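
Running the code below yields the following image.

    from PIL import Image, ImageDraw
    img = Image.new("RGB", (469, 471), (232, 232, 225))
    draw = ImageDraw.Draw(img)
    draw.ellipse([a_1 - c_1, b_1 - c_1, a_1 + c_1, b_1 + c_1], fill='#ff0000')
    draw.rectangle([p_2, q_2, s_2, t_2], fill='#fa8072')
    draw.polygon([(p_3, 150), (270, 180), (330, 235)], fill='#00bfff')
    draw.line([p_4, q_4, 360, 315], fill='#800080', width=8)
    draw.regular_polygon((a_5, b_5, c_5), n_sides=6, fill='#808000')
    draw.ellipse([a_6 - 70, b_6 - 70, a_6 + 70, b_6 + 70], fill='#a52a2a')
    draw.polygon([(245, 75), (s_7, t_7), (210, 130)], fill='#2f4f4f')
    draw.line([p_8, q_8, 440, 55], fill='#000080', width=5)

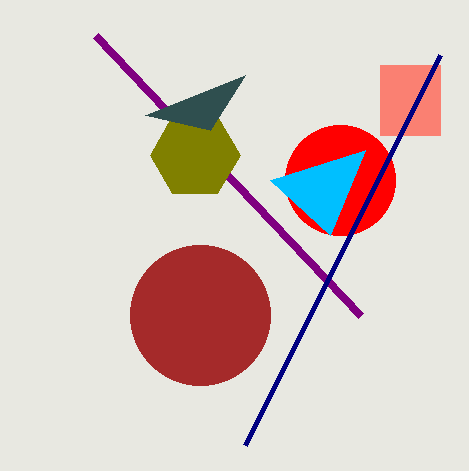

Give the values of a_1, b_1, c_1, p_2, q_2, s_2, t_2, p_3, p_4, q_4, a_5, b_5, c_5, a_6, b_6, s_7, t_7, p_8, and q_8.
a_1 = 340; b_1 = 180; c_1 = 55; p_2 = 380; q_2 = 65; s_2 = 440; t_2 = 135; p_3 = 365; p_4 = 95; q_4 = 35; a_5 = 195; b_5 = 155; c_5 = 45; a_6 = 200; b_6 = 315; s_7 = 145; t_7 = 115; p_8 = 245; q_8 = 445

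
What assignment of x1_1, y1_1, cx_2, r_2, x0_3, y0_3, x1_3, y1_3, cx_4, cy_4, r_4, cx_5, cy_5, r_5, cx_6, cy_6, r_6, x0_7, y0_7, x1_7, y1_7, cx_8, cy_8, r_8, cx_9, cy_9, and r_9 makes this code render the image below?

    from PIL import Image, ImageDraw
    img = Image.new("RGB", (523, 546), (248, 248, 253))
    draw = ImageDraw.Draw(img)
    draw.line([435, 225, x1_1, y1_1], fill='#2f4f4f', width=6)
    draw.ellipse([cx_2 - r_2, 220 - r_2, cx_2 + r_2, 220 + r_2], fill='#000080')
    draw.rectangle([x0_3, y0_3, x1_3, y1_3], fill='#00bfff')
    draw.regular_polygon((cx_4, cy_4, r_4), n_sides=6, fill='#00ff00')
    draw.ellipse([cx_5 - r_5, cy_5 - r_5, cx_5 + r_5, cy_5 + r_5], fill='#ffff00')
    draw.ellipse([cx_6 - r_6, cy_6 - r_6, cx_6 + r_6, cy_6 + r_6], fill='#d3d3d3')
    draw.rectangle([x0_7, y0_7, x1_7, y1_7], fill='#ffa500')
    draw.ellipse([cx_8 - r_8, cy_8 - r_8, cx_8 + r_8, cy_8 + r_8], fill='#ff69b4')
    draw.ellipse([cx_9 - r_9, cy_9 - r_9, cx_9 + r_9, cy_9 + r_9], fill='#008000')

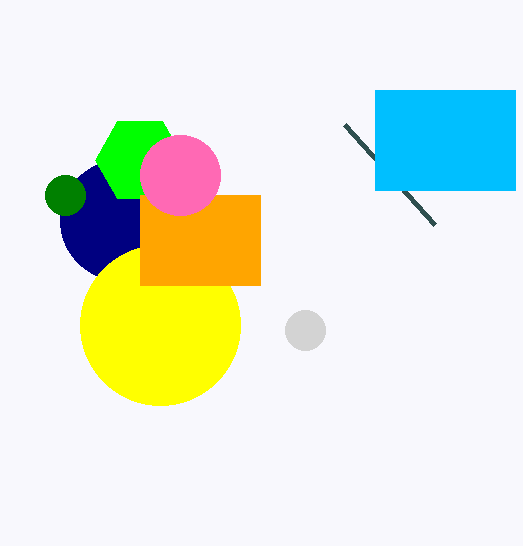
x1_1 = 345
y1_1 = 125
cx_2 = 120
r_2 = 60
x0_3 = 375
y0_3 = 90
x1_3 = 515
y1_3 = 190
cx_4 = 140
cy_4 = 160
r_4 = 45
cx_5 = 160
cy_5 = 325
r_5 = 80
cx_6 = 305
cy_6 = 330
r_6 = 20
x0_7 = 140
y0_7 = 195
x1_7 = 260
y1_7 = 285
cx_8 = 180
cy_8 = 175
r_8 = 40
cx_9 = 65
cy_9 = 195
r_9 = 20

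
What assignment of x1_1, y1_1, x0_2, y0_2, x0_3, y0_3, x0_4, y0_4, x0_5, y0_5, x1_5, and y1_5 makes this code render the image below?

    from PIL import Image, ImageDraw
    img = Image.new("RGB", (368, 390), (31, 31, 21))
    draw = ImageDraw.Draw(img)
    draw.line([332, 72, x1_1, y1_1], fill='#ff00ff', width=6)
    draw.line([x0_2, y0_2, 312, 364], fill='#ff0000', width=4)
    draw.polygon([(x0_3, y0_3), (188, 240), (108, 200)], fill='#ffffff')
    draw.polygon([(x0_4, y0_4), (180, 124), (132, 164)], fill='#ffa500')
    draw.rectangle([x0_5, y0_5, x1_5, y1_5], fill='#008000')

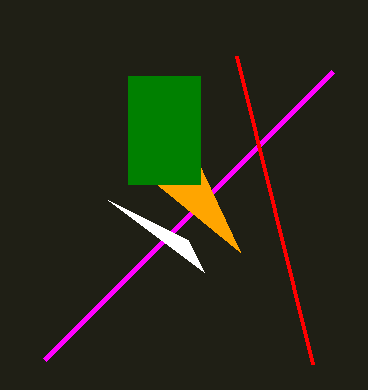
x1_1 = 44, y1_1 = 360, x0_2 = 236, y0_2 = 56, x0_3 = 204, y0_3 = 272, x0_4 = 240, y0_4 = 252, x0_5 = 128, y0_5 = 76, x1_5 = 200, y1_5 = 184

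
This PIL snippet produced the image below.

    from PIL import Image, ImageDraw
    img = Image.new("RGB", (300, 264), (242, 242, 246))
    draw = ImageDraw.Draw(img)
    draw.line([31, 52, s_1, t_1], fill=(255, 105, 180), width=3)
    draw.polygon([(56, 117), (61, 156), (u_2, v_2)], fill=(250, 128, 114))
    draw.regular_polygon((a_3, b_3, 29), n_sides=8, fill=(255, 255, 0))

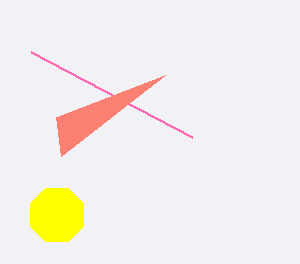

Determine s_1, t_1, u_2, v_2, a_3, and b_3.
s_1 = 192
t_1 = 137
u_2 = 165
v_2 = 75
a_3 = 57
b_3 = 215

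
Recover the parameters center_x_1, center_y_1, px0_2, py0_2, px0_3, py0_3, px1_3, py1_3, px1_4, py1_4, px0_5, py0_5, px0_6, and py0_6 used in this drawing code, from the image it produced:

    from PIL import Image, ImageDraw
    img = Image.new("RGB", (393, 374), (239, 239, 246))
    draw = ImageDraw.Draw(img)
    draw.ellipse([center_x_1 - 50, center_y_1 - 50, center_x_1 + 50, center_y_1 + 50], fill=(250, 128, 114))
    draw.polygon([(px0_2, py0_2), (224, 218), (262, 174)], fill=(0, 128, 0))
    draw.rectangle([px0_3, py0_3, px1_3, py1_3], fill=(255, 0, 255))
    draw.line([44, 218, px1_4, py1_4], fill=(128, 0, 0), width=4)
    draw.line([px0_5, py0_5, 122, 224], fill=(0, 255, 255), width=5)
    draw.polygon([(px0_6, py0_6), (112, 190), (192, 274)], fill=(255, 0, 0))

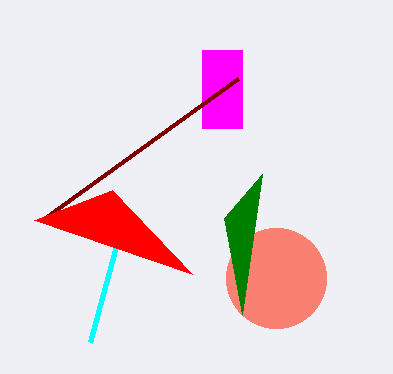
center_x_1 = 276
center_y_1 = 278
px0_2 = 242
py0_2 = 314
px0_3 = 202
py0_3 = 50
px1_3 = 242
py1_3 = 128
px1_4 = 238
py1_4 = 78
px0_5 = 90
py0_5 = 342
px0_6 = 34
py0_6 = 220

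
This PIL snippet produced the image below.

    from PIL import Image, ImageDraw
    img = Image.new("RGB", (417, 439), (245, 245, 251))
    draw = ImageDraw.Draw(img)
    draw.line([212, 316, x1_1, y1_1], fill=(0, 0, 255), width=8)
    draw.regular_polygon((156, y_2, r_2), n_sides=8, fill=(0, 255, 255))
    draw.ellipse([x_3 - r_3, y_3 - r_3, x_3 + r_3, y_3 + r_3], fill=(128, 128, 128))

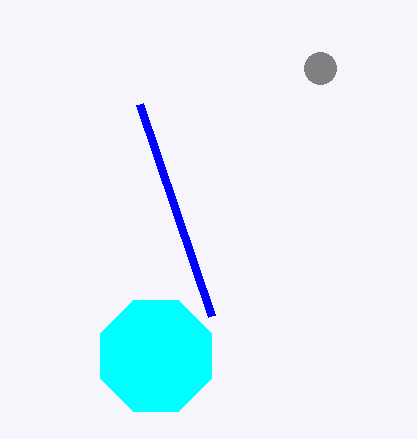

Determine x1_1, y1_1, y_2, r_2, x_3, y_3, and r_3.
x1_1 = 140, y1_1 = 104, y_2 = 356, r_2 = 60, x_3 = 320, y_3 = 68, r_3 = 16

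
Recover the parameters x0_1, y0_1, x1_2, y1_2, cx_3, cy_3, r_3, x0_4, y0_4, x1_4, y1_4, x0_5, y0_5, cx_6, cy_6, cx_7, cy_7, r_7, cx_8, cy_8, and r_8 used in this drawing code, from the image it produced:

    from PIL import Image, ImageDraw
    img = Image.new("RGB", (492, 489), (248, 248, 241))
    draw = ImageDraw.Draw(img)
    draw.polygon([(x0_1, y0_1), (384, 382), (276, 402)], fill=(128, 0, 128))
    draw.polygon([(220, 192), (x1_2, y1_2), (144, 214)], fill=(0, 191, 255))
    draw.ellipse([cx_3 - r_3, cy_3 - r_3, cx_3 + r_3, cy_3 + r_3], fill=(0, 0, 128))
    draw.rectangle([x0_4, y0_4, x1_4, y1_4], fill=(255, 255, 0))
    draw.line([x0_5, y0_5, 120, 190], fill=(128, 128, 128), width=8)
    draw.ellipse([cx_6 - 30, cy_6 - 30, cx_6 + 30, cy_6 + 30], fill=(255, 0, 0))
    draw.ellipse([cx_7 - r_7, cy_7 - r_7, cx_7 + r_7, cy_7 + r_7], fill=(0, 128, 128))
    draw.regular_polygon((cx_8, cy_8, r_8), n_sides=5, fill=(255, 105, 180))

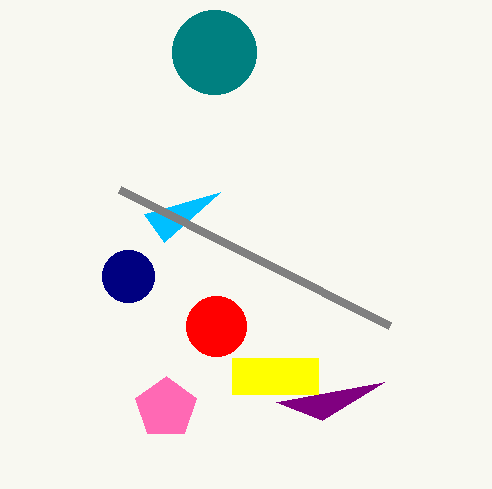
x0_1 = 322
y0_1 = 420
x1_2 = 164
y1_2 = 242
cx_3 = 128
cy_3 = 276
r_3 = 26
x0_4 = 232
y0_4 = 358
x1_4 = 318
y1_4 = 394
x0_5 = 390
y0_5 = 326
cx_6 = 216
cy_6 = 326
cx_7 = 214
cy_7 = 52
r_7 = 42
cx_8 = 166
cy_8 = 408
r_8 = 32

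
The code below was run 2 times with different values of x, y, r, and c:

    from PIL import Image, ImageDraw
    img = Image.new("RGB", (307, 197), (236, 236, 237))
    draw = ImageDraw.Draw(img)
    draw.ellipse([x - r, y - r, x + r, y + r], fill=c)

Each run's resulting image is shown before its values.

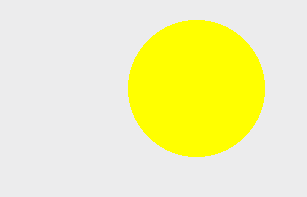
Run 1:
x = 196, y = 88, r = 68, c = 'yellow'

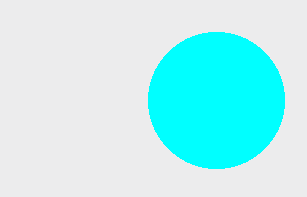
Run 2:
x = 216, y = 100, r = 68, c = 'cyan'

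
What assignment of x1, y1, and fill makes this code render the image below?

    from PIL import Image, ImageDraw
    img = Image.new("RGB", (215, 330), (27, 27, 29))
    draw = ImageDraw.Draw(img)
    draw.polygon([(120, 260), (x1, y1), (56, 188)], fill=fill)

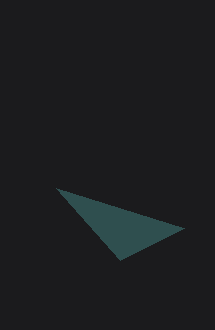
x1 = 184, y1 = 228, fill = 'darkslategray'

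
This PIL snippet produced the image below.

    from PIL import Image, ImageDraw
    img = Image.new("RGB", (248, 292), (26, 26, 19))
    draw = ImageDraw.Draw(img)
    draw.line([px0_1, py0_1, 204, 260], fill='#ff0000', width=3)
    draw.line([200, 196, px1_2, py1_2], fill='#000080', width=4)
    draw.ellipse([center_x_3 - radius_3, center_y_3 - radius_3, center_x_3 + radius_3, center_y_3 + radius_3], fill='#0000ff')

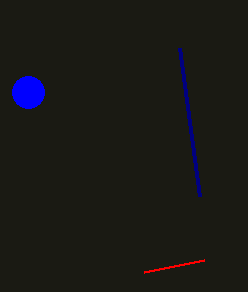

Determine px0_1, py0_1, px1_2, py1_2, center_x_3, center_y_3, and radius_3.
px0_1 = 144; py0_1 = 272; px1_2 = 180; py1_2 = 48; center_x_3 = 28; center_y_3 = 92; radius_3 = 16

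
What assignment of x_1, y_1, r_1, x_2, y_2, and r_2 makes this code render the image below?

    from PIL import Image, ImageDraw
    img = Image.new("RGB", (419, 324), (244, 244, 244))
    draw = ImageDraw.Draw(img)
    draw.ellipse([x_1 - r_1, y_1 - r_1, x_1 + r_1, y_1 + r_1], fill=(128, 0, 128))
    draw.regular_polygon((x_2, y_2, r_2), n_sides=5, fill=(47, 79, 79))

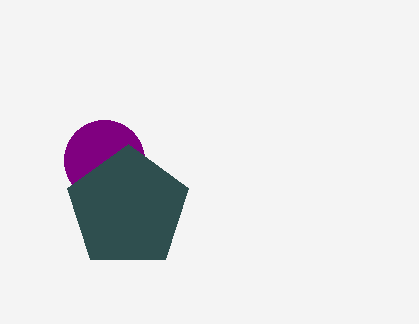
x_1 = 104, y_1 = 160, r_1 = 40, x_2 = 128, y_2 = 208, r_2 = 64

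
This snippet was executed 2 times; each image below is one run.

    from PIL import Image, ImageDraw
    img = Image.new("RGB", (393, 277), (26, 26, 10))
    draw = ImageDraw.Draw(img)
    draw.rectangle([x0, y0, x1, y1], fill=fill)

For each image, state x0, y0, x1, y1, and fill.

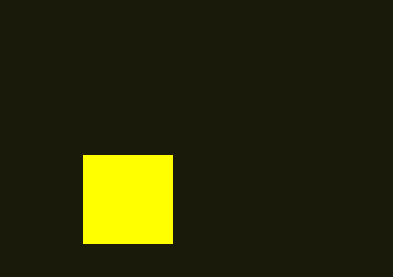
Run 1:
x0 = 83
y0 = 155
x1 = 172
y1 = 243
fill = 'yellow'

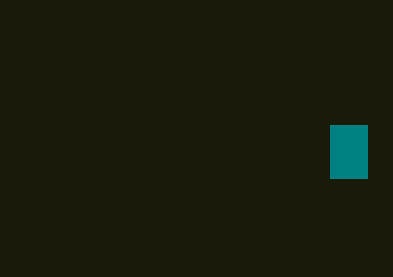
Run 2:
x0 = 330; y0 = 125; x1 = 367; y1 = 178; fill = 'teal'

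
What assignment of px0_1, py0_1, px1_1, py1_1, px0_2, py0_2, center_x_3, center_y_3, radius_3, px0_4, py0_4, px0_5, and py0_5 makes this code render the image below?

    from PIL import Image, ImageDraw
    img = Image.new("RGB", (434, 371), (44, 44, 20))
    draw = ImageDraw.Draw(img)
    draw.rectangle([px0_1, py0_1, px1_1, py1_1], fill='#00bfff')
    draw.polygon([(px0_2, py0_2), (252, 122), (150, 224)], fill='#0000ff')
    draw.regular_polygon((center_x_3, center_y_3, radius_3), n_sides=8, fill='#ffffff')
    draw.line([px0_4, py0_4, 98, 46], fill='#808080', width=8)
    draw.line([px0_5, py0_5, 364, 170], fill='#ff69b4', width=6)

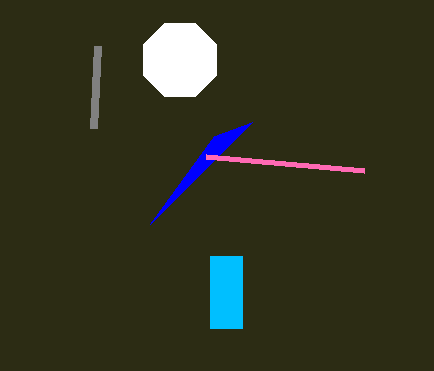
px0_1 = 210
py0_1 = 256
px1_1 = 242
py1_1 = 328
px0_2 = 214
py0_2 = 136
center_x_3 = 180
center_y_3 = 60
radius_3 = 40
px0_4 = 94
py0_4 = 128
px0_5 = 206
py0_5 = 156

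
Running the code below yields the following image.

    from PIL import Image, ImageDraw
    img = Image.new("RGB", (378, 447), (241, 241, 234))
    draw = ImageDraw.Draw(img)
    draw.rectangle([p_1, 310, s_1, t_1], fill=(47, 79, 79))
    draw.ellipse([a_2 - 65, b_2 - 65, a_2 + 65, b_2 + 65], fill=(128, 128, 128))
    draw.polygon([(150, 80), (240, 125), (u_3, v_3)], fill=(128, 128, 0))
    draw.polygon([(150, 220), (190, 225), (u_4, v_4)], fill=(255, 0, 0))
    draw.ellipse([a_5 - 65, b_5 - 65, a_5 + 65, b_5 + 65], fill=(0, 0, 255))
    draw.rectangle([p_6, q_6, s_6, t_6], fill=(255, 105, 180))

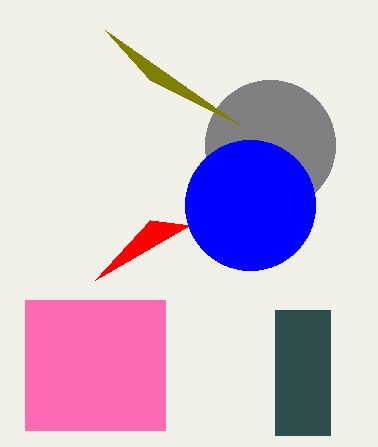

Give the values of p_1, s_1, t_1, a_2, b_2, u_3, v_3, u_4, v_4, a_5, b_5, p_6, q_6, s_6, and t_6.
p_1 = 275; s_1 = 330; t_1 = 435; a_2 = 270; b_2 = 145; u_3 = 105; v_3 = 30; u_4 = 95; v_4 = 280; a_5 = 250; b_5 = 205; p_6 = 25; q_6 = 300; s_6 = 165; t_6 = 430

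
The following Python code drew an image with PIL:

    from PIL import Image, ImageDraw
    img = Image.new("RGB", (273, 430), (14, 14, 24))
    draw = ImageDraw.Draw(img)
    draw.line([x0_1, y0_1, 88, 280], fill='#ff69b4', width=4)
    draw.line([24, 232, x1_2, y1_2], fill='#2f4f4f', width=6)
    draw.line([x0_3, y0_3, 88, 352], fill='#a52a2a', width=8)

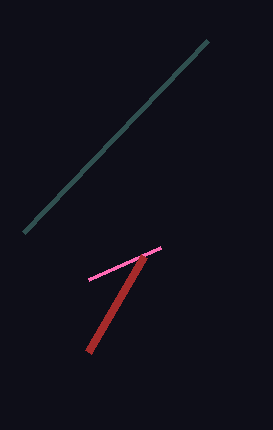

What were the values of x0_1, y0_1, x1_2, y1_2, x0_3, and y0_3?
x0_1 = 160; y0_1 = 248; x1_2 = 208; y1_2 = 40; x0_3 = 144; y0_3 = 256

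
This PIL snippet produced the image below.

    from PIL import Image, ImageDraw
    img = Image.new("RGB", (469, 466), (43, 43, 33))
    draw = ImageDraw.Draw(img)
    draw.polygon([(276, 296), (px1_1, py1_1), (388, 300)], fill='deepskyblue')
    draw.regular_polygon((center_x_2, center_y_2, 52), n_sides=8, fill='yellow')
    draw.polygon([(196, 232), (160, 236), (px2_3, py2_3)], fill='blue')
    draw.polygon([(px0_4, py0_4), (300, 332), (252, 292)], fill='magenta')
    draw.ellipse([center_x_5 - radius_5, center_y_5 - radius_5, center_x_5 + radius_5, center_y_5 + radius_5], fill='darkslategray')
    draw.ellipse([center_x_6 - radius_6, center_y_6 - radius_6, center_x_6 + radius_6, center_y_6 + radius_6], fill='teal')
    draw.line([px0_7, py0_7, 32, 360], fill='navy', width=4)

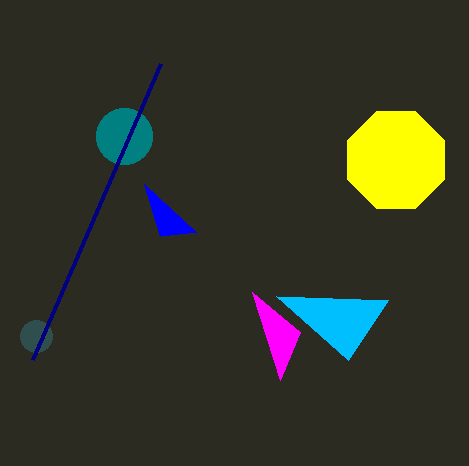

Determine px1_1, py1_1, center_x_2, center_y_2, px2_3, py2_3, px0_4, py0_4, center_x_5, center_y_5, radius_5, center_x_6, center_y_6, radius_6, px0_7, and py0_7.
px1_1 = 348, py1_1 = 360, center_x_2 = 396, center_y_2 = 160, px2_3 = 144, py2_3 = 184, px0_4 = 280, py0_4 = 380, center_x_5 = 36, center_y_5 = 336, radius_5 = 16, center_x_6 = 124, center_y_6 = 136, radius_6 = 28, px0_7 = 160, py0_7 = 64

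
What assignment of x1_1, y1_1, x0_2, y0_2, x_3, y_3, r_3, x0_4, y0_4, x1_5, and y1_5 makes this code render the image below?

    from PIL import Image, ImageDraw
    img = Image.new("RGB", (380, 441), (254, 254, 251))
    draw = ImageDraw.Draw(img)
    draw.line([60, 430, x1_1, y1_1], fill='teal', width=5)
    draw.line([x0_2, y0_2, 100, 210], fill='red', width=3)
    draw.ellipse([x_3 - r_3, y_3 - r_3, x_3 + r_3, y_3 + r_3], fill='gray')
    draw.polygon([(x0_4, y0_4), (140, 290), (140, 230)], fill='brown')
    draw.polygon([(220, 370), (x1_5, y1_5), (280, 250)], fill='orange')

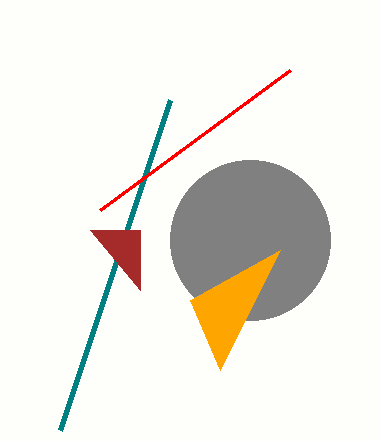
x1_1 = 170
y1_1 = 100
x0_2 = 290
y0_2 = 70
x_3 = 250
y_3 = 240
r_3 = 80
x0_4 = 90
y0_4 = 230
x1_5 = 190
y1_5 = 300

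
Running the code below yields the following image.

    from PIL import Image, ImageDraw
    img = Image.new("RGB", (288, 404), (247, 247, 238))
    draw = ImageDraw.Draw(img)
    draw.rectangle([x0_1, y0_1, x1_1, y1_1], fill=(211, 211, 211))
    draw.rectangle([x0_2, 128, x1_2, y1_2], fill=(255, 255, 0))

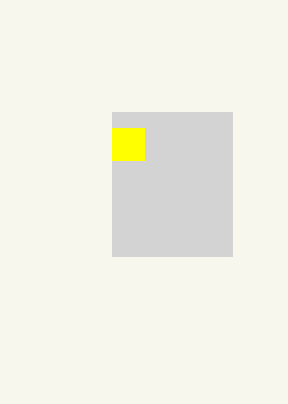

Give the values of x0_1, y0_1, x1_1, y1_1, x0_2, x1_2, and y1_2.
x0_1 = 112; y0_1 = 112; x1_1 = 232; y1_1 = 256; x0_2 = 112; x1_2 = 144; y1_2 = 160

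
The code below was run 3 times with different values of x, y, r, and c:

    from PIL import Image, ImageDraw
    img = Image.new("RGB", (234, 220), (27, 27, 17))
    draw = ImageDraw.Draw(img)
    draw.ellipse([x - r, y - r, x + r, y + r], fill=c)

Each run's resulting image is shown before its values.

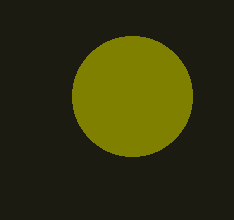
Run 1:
x = 132; y = 96; r = 60; c = 'olive'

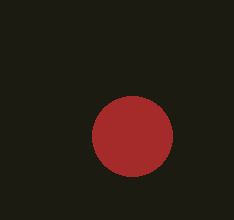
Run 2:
x = 132
y = 136
r = 40
c = 'brown'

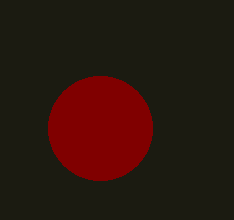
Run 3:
x = 100
y = 128
r = 52
c = 'maroon'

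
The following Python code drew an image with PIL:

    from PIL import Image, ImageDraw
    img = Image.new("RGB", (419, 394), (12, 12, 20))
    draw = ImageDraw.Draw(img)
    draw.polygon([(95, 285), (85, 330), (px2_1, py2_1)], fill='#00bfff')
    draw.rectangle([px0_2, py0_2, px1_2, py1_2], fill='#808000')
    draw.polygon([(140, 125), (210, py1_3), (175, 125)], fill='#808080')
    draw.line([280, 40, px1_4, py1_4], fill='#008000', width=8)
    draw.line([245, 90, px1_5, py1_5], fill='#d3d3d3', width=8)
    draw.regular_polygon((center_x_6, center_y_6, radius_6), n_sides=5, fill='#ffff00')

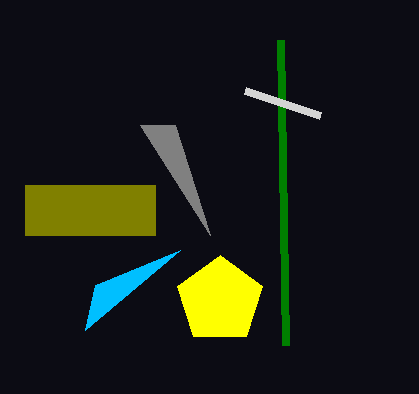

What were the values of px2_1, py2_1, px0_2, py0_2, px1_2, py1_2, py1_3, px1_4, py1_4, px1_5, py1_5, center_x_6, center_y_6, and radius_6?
px2_1 = 180
py2_1 = 250
px0_2 = 25
py0_2 = 185
px1_2 = 155
py1_2 = 235
py1_3 = 235
px1_4 = 285
py1_4 = 345
px1_5 = 320
py1_5 = 115
center_x_6 = 220
center_y_6 = 300
radius_6 = 45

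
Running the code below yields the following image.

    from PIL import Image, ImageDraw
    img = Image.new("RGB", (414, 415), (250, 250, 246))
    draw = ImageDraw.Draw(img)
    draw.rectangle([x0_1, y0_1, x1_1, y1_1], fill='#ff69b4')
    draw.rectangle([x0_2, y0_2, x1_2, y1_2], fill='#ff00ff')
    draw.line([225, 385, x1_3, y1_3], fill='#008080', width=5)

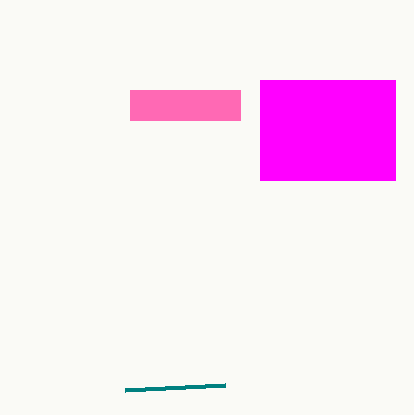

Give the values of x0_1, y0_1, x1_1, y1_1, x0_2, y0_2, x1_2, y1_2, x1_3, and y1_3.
x0_1 = 130; y0_1 = 90; x1_1 = 240; y1_1 = 120; x0_2 = 260; y0_2 = 80; x1_2 = 395; y1_2 = 180; x1_3 = 125; y1_3 = 390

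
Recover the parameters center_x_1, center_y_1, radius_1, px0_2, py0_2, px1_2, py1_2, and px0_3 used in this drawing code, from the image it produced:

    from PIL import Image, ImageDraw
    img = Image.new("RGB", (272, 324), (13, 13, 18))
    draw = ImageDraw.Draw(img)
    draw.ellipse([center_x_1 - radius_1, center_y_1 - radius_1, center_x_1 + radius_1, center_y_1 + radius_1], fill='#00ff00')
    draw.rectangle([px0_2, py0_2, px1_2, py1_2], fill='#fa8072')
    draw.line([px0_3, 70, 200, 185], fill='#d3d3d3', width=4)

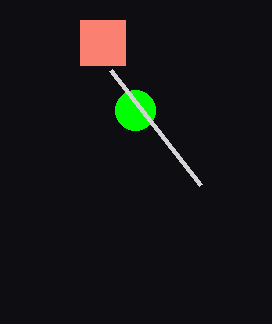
center_x_1 = 135, center_y_1 = 110, radius_1 = 20, px0_2 = 80, py0_2 = 20, px1_2 = 125, py1_2 = 65, px0_3 = 110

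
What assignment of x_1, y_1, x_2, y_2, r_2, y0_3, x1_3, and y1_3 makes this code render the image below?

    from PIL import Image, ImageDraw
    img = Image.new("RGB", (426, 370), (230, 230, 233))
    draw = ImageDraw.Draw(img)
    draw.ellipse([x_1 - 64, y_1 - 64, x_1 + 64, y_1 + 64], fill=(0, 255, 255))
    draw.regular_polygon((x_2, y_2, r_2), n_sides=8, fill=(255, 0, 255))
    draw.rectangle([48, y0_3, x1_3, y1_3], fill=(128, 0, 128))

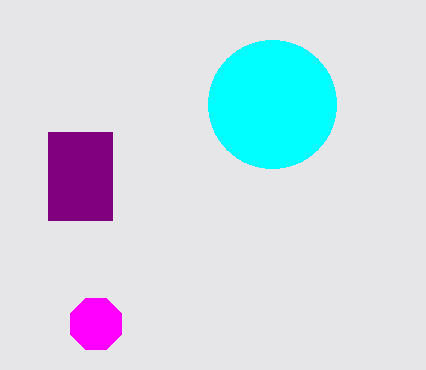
x_1 = 272, y_1 = 104, x_2 = 96, y_2 = 324, r_2 = 28, y0_3 = 132, x1_3 = 112, y1_3 = 220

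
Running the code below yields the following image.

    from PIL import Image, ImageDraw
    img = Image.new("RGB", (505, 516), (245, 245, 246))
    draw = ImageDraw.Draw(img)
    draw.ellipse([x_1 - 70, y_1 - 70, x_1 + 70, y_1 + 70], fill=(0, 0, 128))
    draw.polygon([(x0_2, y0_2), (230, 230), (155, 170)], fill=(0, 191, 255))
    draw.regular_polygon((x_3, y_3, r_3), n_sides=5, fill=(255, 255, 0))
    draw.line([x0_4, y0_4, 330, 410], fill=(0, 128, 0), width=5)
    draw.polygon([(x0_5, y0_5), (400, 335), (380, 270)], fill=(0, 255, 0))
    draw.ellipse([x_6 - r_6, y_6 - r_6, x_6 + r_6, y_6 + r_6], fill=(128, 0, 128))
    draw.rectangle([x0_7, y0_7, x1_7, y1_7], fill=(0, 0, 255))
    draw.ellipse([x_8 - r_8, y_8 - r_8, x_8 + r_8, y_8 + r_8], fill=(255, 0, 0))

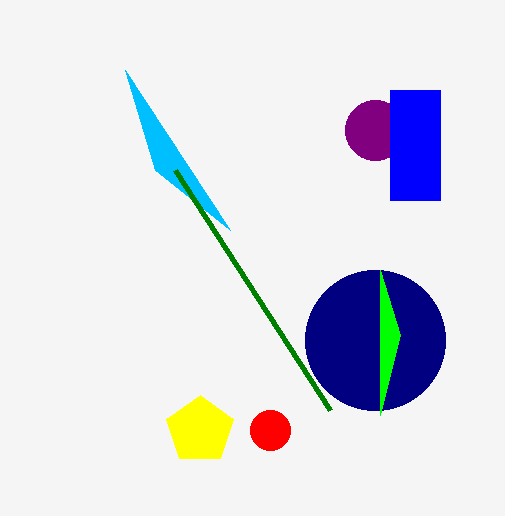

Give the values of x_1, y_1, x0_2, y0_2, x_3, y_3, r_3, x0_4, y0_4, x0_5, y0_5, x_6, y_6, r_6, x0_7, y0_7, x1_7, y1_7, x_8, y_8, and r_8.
x_1 = 375; y_1 = 340; x0_2 = 125; y0_2 = 70; x_3 = 200; y_3 = 430; r_3 = 35; x0_4 = 175; y0_4 = 170; x0_5 = 380; y0_5 = 415; x_6 = 375; y_6 = 130; r_6 = 30; x0_7 = 390; y0_7 = 90; x1_7 = 440; y1_7 = 200; x_8 = 270; y_8 = 430; r_8 = 20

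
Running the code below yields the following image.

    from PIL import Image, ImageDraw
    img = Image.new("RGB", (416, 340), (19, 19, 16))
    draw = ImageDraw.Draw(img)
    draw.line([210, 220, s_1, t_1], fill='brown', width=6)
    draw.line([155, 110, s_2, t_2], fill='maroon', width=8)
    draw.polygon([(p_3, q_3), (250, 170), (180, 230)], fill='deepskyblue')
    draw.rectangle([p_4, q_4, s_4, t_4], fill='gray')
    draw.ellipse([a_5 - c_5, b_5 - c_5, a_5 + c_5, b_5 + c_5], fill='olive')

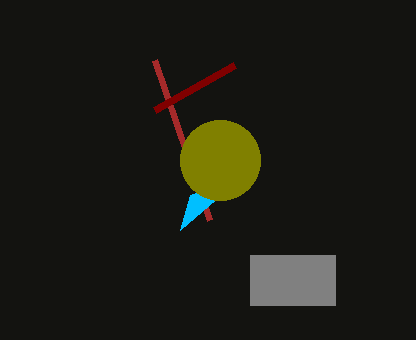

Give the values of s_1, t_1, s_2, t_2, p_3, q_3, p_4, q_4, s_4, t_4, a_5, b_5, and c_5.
s_1 = 155; t_1 = 60; s_2 = 235; t_2 = 65; p_3 = 190; q_3 = 195; p_4 = 250; q_4 = 255; s_4 = 335; t_4 = 305; a_5 = 220; b_5 = 160; c_5 = 40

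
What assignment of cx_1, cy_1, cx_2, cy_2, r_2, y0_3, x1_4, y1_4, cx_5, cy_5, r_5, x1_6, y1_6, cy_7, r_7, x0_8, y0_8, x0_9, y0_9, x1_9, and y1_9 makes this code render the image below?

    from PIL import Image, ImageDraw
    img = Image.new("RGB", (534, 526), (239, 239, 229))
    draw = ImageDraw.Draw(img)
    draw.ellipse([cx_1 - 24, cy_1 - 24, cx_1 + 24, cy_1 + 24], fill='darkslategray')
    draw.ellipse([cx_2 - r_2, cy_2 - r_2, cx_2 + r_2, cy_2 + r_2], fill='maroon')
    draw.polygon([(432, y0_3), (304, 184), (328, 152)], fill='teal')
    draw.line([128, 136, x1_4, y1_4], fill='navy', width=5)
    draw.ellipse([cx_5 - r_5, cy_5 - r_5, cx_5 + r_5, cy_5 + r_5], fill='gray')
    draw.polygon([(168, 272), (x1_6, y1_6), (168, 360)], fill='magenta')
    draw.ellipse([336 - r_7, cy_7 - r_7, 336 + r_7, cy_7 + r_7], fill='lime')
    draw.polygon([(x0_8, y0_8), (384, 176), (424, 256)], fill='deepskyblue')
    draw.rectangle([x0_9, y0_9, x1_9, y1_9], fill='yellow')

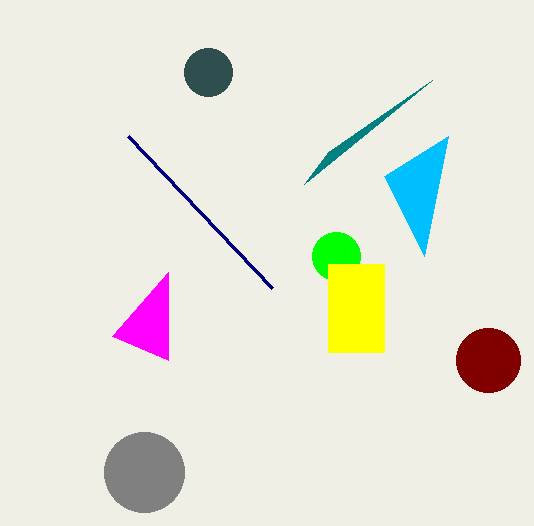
cx_1 = 208; cy_1 = 72; cx_2 = 488; cy_2 = 360; r_2 = 32; y0_3 = 80; x1_4 = 272; y1_4 = 288; cx_5 = 144; cy_5 = 472; r_5 = 40; x1_6 = 112; y1_6 = 336; cy_7 = 256; r_7 = 24; x0_8 = 448; y0_8 = 136; x0_9 = 328; y0_9 = 264; x1_9 = 384; y1_9 = 352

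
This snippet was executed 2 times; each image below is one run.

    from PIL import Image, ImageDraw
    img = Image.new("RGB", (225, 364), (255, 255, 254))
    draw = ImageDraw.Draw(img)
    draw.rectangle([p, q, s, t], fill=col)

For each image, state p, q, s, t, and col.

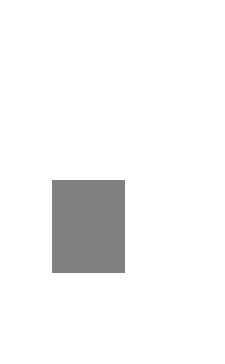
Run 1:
p = 52, q = 180, s = 124, t = 272, col = 'gray'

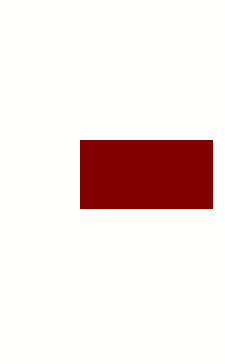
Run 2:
p = 80; q = 140; s = 212; t = 208; col = 'maroon'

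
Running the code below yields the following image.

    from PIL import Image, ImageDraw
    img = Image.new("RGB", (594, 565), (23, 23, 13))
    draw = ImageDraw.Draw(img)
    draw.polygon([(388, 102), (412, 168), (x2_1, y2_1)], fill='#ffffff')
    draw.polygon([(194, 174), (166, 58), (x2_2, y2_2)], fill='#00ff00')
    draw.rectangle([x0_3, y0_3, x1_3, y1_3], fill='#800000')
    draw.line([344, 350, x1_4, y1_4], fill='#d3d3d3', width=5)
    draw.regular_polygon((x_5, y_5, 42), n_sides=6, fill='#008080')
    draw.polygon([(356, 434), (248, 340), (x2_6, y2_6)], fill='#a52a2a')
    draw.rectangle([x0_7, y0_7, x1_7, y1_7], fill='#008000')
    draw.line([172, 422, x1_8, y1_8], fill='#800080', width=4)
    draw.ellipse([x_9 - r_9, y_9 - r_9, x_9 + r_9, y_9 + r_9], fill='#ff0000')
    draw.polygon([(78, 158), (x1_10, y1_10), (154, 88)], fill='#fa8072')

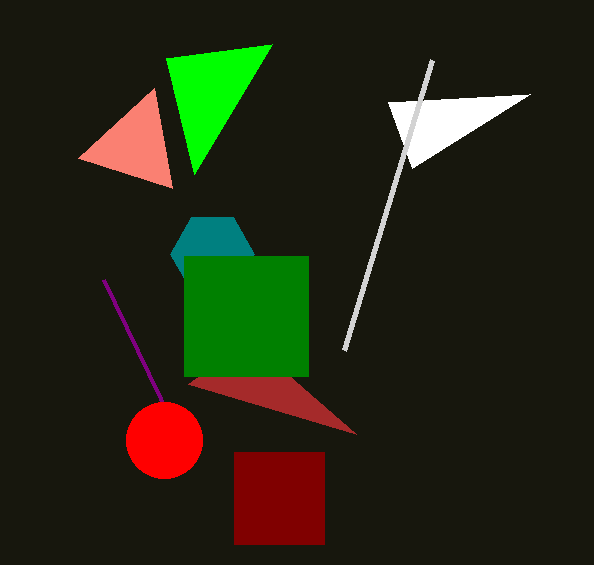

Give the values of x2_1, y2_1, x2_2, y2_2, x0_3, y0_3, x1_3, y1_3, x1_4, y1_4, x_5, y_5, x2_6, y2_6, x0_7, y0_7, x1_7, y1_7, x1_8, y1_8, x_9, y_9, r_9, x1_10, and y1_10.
x2_1 = 530, y2_1 = 94, x2_2 = 272, y2_2 = 44, x0_3 = 234, y0_3 = 452, x1_3 = 324, y1_3 = 544, x1_4 = 432, y1_4 = 60, x_5 = 212, y_5 = 254, x2_6 = 188, y2_6 = 384, x0_7 = 184, y0_7 = 256, x1_7 = 308, y1_7 = 376, x1_8 = 104, y1_8 = 280, x_9 = 164, y_9 = 440, r_9 = 38, x1_10 = 172, y1_10 = 188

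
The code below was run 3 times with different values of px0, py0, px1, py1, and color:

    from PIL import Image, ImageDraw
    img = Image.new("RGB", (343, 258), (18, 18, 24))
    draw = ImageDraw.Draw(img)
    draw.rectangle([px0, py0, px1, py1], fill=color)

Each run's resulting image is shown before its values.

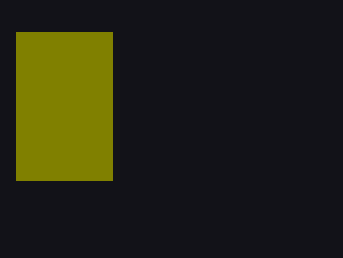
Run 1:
px0 = 16
py0 = 32
px1 = 112
py1 = 180
color = 'olive'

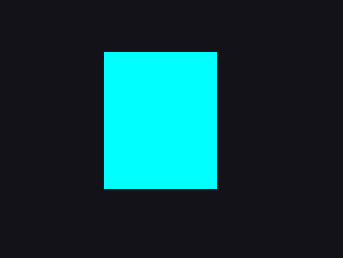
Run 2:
px0 = 104, py0 = 52, px1 = 216, py1 = 188, color = 'cyan'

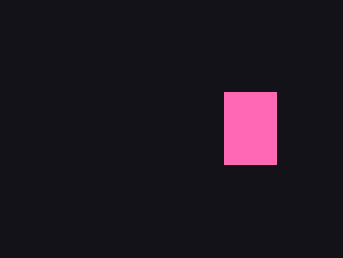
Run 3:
px0 = 224; py0 = 92; px1 = 276; py1 = 164; color = 'hotpink'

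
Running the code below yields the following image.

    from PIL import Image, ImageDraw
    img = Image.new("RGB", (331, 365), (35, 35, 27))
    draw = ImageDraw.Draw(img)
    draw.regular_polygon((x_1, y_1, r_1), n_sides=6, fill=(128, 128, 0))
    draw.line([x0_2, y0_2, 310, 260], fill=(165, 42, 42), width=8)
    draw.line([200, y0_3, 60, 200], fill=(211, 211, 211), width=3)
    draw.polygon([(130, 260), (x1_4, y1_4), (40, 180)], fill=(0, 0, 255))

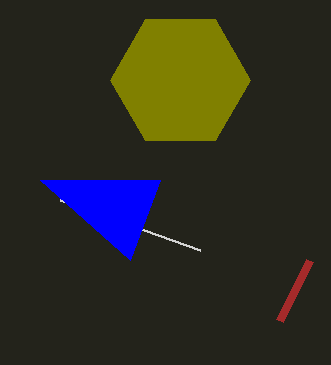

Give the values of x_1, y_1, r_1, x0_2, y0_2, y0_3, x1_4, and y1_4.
x_1 = 180; y_1 = 80; r_1 = 70; x0_2 = 280; y0_2 = 320; y0_3 = 250; x1_4 = 160; y1_4 = 180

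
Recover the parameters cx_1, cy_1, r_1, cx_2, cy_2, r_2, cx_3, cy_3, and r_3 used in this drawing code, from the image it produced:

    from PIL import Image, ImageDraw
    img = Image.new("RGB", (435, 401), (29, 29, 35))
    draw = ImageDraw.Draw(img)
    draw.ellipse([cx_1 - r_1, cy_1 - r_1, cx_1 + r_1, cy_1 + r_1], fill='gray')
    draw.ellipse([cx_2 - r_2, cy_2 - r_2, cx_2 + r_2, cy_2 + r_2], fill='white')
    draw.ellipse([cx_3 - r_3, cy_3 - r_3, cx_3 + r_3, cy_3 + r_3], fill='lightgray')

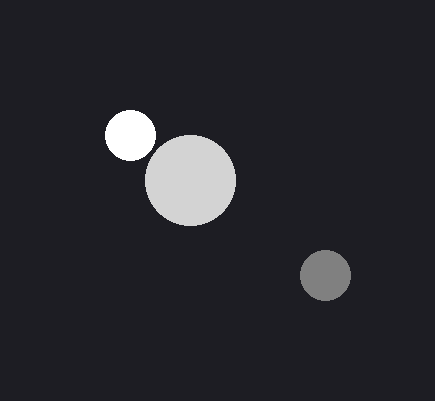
cx_1 = 325; cy_1 = 275; r_1 = 25; cx_2 = 130; cy_2 = 135; r_2 = 25; cx_3 = 190; cy_3 = 180; r_3 = 45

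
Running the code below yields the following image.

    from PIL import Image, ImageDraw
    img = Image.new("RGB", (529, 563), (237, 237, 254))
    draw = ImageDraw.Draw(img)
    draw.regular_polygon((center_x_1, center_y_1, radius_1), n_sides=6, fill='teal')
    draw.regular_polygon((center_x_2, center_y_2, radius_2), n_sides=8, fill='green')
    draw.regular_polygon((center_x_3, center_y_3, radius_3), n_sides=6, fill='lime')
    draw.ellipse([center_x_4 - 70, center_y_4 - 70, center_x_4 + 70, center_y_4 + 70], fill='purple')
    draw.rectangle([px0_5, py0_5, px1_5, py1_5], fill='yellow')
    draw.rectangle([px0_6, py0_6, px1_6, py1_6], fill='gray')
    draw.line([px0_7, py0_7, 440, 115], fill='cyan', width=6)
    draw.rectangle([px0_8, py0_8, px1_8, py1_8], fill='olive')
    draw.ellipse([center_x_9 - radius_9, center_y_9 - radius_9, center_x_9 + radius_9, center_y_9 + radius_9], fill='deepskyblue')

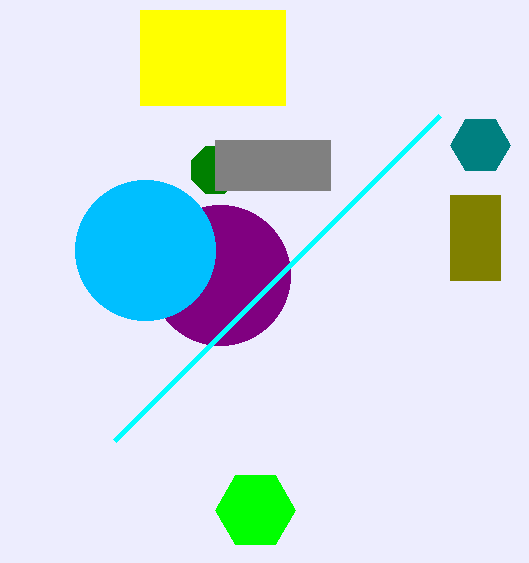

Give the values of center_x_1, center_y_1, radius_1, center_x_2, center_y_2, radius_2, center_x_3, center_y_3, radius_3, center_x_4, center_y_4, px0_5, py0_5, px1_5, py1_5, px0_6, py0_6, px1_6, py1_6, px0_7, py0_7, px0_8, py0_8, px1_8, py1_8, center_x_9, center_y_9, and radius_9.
center_x_1 = 480; center_y_1 = 145; radius_1 = 30; center_x_2 = 215; center_y_2 = 170; radius_2 = 25; center_x_3 = 255; center_y_3 = 510; radius_3 = 40; center_x_4 = 220; center_y_4 = 275; px0_5 = 140; py0_5 = 10; px1_5 = 285; py1_5 = 105; px0_6 = 215; py0_6 = 140; px1_6 = 330; py1_6 = 190; px0_7 = 115; py0_7 = 440; px0_8 = 450; py0_8 = 195; px1_8 = 500; py1_8 = 280; center_x_9 = 145; center_y_9 = 250; radius_9 = 70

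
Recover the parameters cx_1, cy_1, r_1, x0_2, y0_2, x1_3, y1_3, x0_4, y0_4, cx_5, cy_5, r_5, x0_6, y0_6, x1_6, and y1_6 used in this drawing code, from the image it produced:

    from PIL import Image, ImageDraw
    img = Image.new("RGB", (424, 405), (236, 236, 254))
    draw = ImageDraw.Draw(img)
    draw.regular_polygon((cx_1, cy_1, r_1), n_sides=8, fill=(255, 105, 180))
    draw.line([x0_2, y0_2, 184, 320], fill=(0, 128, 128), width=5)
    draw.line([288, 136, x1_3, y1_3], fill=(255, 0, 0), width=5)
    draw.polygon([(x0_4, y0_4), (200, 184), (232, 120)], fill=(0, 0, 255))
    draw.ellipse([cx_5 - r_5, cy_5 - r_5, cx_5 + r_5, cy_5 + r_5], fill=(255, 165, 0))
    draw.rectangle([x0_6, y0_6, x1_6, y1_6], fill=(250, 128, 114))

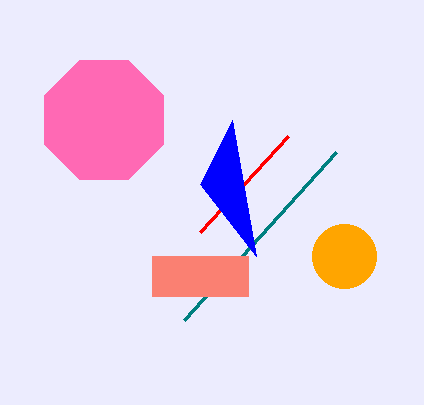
cx_1 = 104; cy_1 = 120; r_1 = 64; x0_2 = 336; y0_2 = 152; x1_3 = 200; y1_3 = 232; x0_4 = 256; y0_4 = 256; cx_5 = 344; cy_5 = 256; r_5 = 32; x0_6 = 152; y0_6 = 256; x1_6 = 248; y1_6 = 296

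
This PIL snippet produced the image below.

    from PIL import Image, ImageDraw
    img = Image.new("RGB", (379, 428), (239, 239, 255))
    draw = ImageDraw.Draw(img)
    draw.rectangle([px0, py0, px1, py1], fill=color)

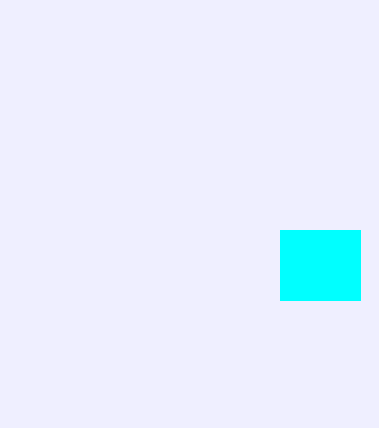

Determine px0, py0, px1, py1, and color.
px0 = 280, py0 = 230, px1 = 360, py1 = 300, color = 'cyan'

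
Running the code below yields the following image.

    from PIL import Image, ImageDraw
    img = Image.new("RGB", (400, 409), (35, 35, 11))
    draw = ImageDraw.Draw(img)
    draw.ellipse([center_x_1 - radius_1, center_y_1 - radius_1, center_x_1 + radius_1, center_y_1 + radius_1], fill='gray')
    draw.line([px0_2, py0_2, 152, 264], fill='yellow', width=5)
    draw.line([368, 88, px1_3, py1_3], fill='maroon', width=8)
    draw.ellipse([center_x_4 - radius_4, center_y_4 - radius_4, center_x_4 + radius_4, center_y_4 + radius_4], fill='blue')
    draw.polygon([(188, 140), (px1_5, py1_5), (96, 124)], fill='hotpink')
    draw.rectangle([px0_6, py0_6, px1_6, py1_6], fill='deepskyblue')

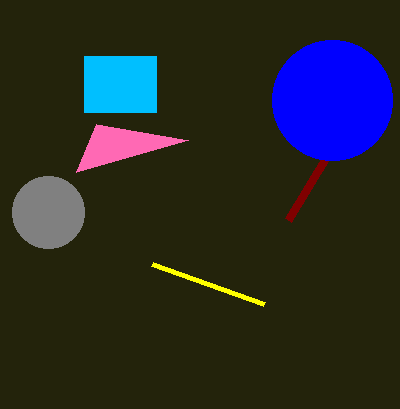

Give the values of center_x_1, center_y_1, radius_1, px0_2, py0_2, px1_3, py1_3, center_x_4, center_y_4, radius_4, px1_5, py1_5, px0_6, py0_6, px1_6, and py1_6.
center_x_1 = 48
center_y_1 = 212
radius_1 = 36
px0_2 = 264
py0_2 = 304
px1_3 = 288
py1_3 = 220
center_x_4 = 332
center_y_4 = 100
radius_4 = 60
px1_5 = 76
py1_5 = 172
px0_6 = 84
py0_6 = 56
px1_6 = 156
py1_6 = 112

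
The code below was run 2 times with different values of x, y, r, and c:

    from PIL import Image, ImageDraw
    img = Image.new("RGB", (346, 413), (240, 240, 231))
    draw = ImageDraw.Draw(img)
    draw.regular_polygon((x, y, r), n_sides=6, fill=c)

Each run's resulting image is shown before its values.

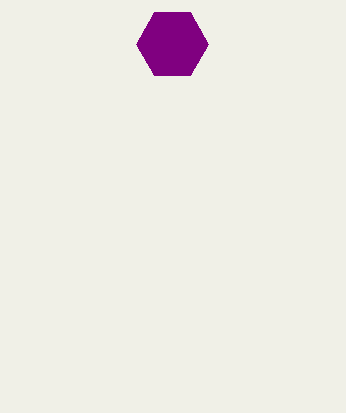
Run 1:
x = 172
y = 44
r = 36
c = 'purple'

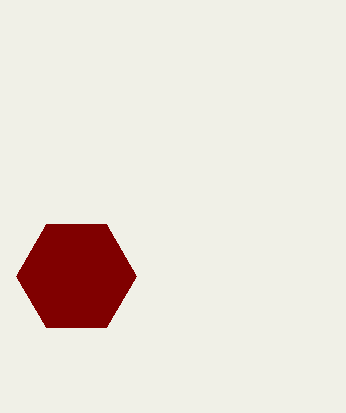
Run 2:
x = 76; y = 276; r = 60; c = 'maroon'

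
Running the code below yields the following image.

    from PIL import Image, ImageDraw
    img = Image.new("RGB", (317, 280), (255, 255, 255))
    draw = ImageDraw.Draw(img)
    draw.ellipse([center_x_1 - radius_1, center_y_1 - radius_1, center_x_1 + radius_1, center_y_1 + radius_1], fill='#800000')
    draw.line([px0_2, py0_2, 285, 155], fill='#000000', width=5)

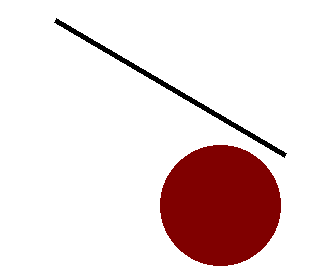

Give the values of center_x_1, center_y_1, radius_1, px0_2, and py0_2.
center_x_1 = 220
center_y_1 = 205
radius_1 = 60
px0_2 = 55
py0_2 = 20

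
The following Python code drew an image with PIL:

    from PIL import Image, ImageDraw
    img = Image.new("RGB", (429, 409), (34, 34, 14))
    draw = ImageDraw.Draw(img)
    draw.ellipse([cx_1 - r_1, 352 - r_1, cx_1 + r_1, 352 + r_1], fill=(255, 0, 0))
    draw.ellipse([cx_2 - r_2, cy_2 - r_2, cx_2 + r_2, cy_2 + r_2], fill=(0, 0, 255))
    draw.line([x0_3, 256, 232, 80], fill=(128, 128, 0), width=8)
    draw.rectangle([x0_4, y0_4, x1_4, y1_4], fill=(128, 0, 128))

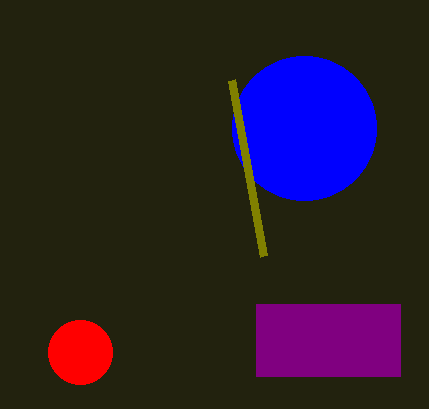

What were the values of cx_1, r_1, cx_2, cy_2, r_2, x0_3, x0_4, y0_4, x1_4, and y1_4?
cx_1 = 80, r_1 = 32, cx_2 = 304, cy_2 = 128, r_2 = 72, x0_3 = 264, x0_4 = 256, y0_4 = 304, x1_4 = 400, y1_4 = 376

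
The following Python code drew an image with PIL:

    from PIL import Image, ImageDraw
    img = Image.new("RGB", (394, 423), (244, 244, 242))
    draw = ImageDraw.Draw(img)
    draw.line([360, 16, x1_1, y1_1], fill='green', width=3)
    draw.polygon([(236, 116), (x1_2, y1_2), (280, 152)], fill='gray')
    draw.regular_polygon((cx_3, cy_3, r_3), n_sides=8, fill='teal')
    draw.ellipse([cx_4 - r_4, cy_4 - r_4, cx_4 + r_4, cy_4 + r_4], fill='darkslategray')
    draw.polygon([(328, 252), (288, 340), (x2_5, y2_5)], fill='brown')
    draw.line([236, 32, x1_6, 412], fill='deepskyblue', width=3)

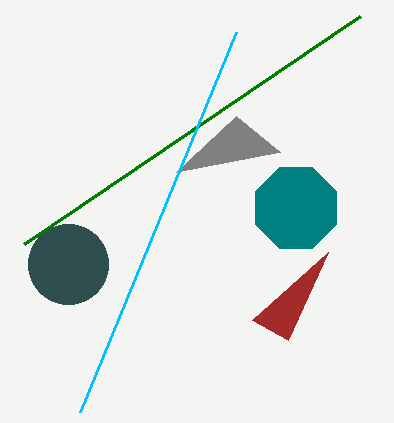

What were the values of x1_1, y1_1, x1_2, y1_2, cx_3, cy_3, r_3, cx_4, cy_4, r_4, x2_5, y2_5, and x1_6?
x1_1 = 24; y1_1 = 244; x1_2 = 176; y1_2 = 172; cx_3 = 296; cy_3 = 208; r_3 = 44; cx_4 = 68; cy_4 = 264; r_4 = 40; x2_5 = 252; y2_5 = 320; x1_6 = 80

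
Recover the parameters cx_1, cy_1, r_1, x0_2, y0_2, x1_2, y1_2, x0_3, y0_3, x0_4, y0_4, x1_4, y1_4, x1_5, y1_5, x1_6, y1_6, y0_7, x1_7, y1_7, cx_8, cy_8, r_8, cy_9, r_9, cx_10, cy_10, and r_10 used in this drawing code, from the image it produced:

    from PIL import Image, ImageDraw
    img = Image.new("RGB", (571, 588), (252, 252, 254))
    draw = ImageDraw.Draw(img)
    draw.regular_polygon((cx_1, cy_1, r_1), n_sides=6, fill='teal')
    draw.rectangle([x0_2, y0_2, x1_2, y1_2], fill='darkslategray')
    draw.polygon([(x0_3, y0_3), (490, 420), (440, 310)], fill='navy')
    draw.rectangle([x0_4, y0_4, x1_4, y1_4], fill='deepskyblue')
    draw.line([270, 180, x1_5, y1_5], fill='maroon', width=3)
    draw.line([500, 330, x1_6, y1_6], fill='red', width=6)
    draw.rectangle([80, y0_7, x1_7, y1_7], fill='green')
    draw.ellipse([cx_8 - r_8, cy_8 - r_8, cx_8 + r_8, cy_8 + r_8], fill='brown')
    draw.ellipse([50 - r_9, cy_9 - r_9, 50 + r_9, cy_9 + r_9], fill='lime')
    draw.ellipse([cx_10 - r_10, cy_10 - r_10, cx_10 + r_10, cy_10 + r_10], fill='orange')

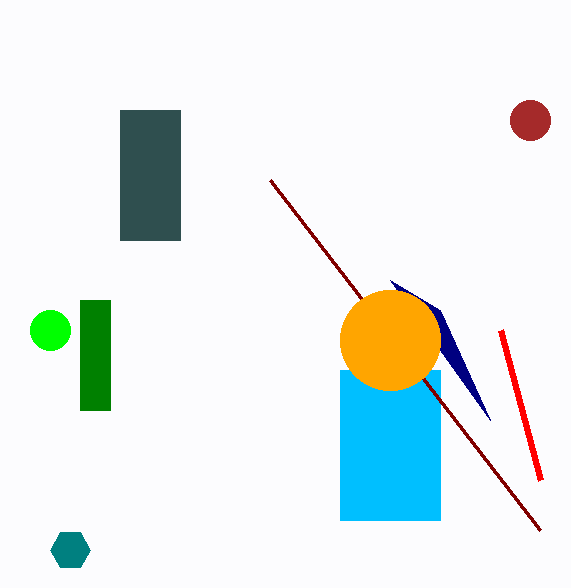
cx_1 = 70
cy_1 = 550
r_1 = 20
x0_2 = 120
y0_2 = 110
x1_2 = 180
y1_2 = 240
x0_3 = 390
y0_3 = 280
x0_4 = 340
y0_4 = 370
x1_4 = 440
y1_4 = 520
x1_5 = 540
y1_5 = 530
x1_6 = 540
y1_6 = 480
y0_7 = 300
x1_7 = 110
y1_7 = 410
cx_8 = 530
cy_8 = 120
r_8 = 20
cy_9 = 330
r_9 = 20
cx_10 = 390
cy_10 = 340
r_10 = 50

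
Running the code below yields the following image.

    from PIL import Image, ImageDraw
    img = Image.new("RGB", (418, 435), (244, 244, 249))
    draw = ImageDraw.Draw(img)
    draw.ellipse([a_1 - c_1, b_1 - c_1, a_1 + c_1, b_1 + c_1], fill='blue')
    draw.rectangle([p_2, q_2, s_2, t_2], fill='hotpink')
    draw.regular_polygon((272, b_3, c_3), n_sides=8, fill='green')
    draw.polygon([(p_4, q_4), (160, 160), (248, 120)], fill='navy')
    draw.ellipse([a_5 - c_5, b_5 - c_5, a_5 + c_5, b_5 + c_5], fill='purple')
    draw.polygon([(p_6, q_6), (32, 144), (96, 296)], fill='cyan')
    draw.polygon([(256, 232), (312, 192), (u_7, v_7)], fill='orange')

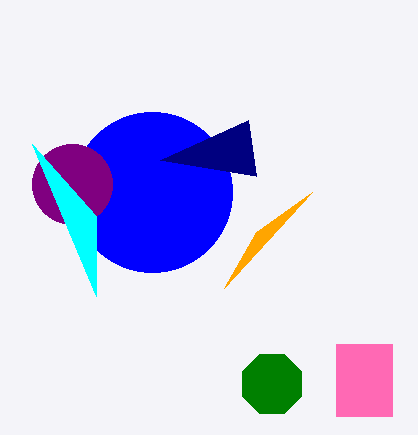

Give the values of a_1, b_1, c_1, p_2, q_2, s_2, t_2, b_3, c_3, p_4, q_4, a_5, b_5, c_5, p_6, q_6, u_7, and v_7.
a_1 = 152; b_1 = 192; c_1 = 80; p_2 = 336; q_2 = 344; s_2 = 392; t_2 = 416; b_3 = 384; c_3 = 32; p_4 = 256; q_4 = 176; a_5 = 72; b_5 = 184; c_5 = 40; p_6 = 96; q_6 = 216; u_7 = 224; v_7 = 288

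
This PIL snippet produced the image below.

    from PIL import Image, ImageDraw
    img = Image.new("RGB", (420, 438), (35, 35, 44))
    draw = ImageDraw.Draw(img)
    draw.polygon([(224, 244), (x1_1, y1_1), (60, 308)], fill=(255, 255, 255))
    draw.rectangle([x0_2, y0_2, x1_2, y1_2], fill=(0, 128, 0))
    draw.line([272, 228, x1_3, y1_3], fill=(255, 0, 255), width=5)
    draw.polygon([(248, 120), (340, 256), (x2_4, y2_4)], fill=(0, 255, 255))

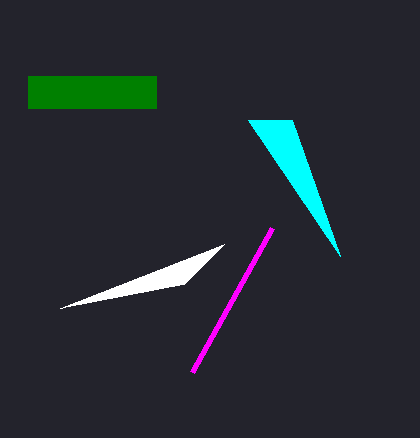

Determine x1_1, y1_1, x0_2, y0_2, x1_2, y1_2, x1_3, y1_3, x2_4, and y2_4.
x1_1 = 184; y1_1 = 284; x0_2 = 28; y0_2 = 76; x1_2 = 156; y1_2 = 108; x1_3 = 192; y1_3 = 372; x2_4 = 292; y2_4 = 120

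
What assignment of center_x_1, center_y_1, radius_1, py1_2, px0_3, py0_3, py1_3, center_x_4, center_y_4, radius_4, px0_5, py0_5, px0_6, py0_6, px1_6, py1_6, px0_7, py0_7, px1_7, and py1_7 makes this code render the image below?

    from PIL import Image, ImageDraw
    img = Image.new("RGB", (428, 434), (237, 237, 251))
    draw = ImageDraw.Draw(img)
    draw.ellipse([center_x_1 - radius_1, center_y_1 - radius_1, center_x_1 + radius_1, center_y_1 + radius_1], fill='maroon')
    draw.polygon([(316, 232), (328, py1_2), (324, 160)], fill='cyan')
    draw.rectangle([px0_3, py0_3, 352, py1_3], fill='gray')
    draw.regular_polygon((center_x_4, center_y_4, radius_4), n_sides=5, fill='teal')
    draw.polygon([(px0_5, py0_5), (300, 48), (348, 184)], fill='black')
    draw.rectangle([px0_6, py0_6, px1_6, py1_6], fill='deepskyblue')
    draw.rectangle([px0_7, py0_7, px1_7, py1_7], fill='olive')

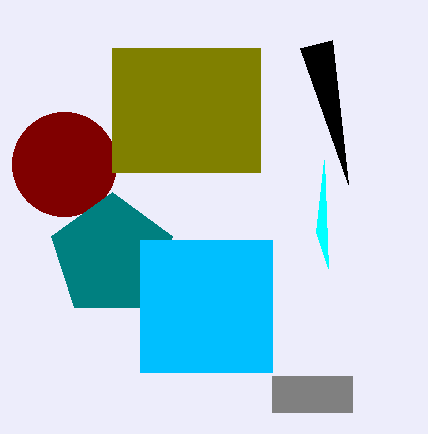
center_x_1 = 64
center_y_1 = 164
radius_1 = 52
py1_2 = 268
px0_3 = 272
py0_3 = 376
py1_3 = 412
center_x_4 = 112
center_y_4 = 256
radius_4 = 64
px0_5 = 332
py0_5 = 40
px0_6 = 140
py0_6 = 240
px1_6 = 272
py1_6 = 372
px0_7 = 112
py0_7 = 48
px1_7 = 260
py1_7 = 172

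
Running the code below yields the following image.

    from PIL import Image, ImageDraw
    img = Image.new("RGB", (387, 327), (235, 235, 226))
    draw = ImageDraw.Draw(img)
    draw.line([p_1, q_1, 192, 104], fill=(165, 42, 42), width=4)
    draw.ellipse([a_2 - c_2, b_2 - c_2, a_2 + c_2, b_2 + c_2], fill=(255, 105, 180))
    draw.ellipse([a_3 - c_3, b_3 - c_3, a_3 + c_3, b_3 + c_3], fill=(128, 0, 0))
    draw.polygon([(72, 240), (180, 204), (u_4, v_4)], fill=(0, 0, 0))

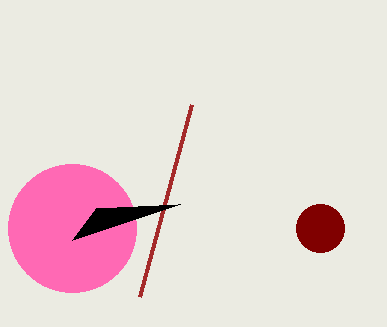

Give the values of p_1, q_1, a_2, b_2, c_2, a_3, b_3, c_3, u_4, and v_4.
p_1 = 140, q_1 = 296, a_2 = 72, b_2 = 228, c_2 = 64, a_3 = 320, b_3 = 228, c_3 = 24, u_4 = 96, v_4 = 208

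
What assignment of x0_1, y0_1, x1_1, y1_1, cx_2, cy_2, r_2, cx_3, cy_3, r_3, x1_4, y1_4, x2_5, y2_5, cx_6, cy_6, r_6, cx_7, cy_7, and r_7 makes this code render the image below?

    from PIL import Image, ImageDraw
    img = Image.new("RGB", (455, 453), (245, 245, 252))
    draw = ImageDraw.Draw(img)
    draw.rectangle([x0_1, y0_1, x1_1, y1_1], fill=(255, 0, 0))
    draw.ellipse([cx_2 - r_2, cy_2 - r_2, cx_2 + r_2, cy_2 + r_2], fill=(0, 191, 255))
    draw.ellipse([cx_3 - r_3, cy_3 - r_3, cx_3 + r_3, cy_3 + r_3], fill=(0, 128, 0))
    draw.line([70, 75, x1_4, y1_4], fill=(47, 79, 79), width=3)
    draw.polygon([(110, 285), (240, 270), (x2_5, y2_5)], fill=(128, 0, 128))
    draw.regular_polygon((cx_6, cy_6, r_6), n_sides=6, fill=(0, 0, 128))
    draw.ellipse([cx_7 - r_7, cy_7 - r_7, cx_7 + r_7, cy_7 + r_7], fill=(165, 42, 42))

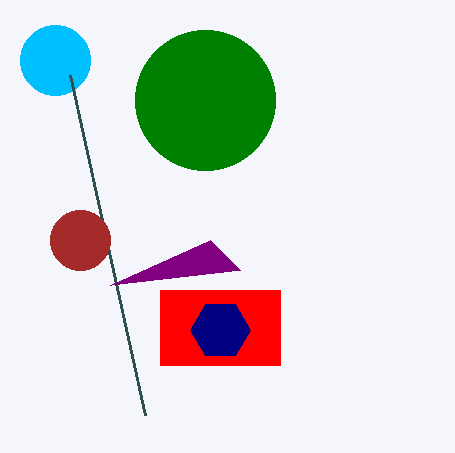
x0_1 = 160, y0_1 = 290, x1_1 = 280, y1_1 = 365, cx_2 = 55, cy_2 = 60, r_2 = 35, cx_3 = 205, cy_3 = 100, r_3 = 70, x1_4 = 145, y1_4 = 415, x2_5 = 210, y2_5 = 240, cx_6 = 220, cy_6 = 330, r_6 = 30, cx_7 = 80, cy_7 = 240, r_7 = 30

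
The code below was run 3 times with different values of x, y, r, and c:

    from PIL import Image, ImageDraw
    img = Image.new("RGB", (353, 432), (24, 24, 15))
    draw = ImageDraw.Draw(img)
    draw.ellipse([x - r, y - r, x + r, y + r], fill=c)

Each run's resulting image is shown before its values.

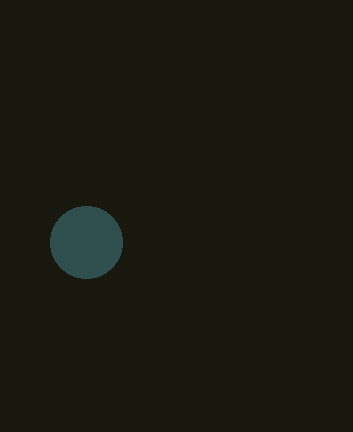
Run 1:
x = 86, y = 242, r = 36, c = 'darkslategray'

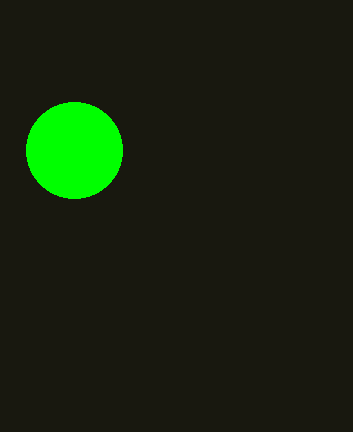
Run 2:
x = 74; y = 150; r = 48; c = 'lime'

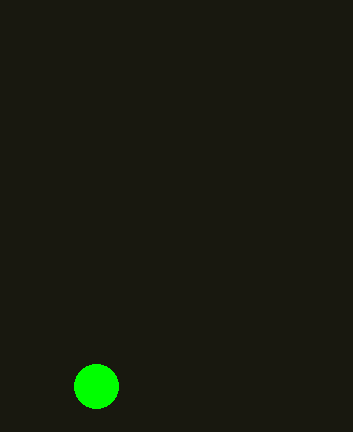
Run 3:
x = 96
y = 386
r = 22
c = 'lime'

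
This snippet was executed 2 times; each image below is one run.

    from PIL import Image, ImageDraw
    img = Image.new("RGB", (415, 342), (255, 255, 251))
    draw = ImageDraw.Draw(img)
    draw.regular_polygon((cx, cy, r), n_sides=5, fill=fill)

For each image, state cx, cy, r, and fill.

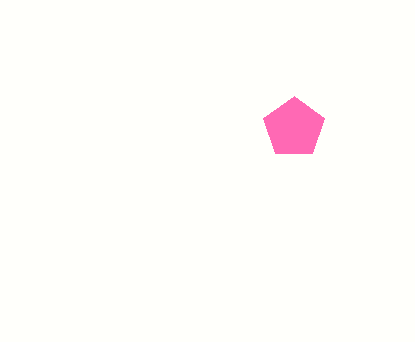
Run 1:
cx = 294
cy = 128
r = 32
fill = 'hotpink'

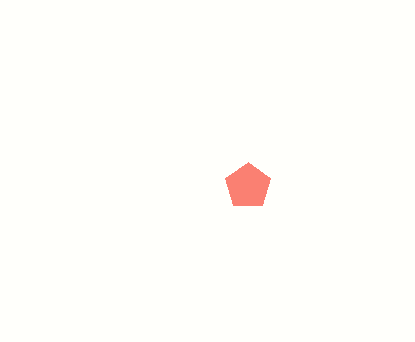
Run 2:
cx = 248
cy = 186
r = 24
fill = 'salmon'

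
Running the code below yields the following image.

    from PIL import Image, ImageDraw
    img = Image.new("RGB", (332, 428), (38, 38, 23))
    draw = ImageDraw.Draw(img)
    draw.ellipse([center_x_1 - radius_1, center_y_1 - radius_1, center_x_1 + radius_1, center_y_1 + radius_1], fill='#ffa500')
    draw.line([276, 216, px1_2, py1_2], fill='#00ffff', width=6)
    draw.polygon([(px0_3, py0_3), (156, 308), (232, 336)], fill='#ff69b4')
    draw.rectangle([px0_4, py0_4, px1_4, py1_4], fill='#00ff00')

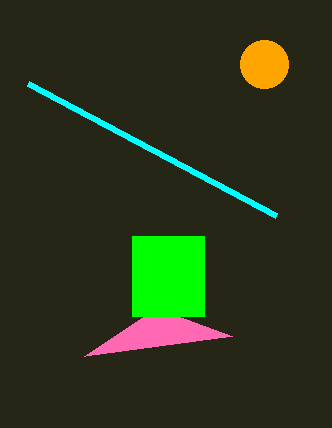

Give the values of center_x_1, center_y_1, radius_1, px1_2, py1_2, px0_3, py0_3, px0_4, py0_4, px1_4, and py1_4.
center_x_1 = 264; center_y_1 = 64; radius_1 = 24; px1_2 = 28; py1_2 = 84; px0_3 = 84; py0_3 = 356; px0_4 = 132; py0_4 = 236; px1_4 = 204; py1_4 = 316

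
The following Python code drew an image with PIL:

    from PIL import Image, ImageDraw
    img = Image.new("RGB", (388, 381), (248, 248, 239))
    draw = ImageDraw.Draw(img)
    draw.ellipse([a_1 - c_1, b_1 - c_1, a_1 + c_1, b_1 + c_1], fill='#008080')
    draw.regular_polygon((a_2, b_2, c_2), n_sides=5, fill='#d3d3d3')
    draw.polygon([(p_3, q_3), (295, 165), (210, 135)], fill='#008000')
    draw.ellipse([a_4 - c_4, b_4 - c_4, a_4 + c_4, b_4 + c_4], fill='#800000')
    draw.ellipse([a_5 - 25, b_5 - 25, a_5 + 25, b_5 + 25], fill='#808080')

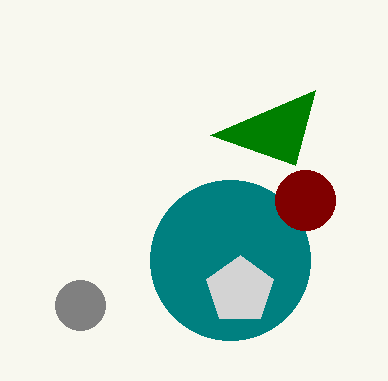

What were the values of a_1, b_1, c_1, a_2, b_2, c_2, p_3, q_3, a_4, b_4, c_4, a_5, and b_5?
a_1 = 230, b_1 = 260, c_1 = 80, a_2 = 240, b_2 = 290, c_2 = 35, p_3 = 315, q_3 = 90, a_4 = 305, b_4 = 200, c_4 = 30, a_5 = 80, b_5 = 305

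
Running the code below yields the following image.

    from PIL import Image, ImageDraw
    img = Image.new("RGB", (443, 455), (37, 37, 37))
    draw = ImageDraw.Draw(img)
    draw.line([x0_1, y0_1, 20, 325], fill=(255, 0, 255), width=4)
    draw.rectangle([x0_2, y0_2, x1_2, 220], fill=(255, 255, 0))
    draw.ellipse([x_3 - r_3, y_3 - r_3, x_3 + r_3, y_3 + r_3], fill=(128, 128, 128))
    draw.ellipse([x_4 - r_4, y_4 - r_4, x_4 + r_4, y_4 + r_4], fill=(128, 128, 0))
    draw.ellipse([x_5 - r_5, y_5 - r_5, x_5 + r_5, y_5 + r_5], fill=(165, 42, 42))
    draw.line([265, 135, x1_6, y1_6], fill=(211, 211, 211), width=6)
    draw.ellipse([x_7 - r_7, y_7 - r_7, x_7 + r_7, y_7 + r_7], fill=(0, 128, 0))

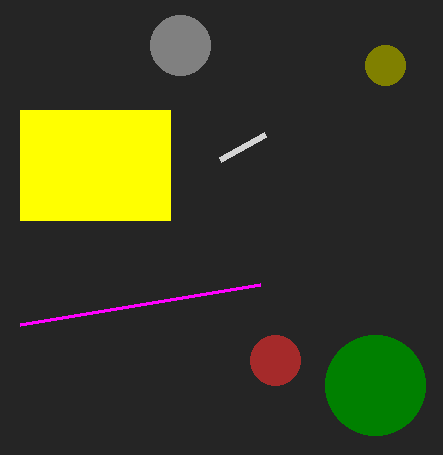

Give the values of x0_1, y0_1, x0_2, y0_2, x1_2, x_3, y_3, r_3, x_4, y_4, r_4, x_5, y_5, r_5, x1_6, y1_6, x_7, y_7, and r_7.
x0_1 = 260; y0_1 = 285; x0_2 = 20; y0_2 = 110; x1_2 = 170; x_3 = 180; y_3 = 45; r_3 = 30; x_4 = 385; y_4 = 65; r_4 = 20; x_5 = 275; y_5 = 360; r_5 = 25; x1_6 = 220; y1_6 = 160; x_7 = 375; y_7 = 385; r_7 = 50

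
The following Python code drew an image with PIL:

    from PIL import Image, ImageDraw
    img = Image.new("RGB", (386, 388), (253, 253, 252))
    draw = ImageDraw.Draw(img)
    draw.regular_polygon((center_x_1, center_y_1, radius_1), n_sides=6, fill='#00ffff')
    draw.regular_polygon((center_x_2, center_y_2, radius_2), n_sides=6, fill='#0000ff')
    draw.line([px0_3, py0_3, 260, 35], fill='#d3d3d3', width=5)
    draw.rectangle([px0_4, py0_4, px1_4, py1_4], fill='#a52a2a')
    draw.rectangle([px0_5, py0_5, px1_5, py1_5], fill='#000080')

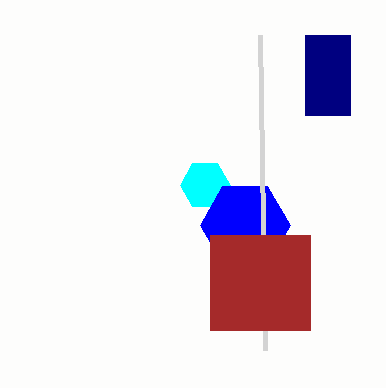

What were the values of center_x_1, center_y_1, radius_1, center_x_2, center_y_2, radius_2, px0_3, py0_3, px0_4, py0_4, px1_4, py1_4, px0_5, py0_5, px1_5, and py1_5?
center_x_1 = 205; center_y_1 = 185; radius_1 = 25; center_x_2 = 245; center_y_2 = 225; radius_2 = 45; px0_3 = 265; py0_3 = 350; px0_4 = 210; py0_4 = 235; px1_4 = 310; py1_4 = 330; px0_5 = 305; py0_5 = 35; px1_5 = 350; py1_5 = 115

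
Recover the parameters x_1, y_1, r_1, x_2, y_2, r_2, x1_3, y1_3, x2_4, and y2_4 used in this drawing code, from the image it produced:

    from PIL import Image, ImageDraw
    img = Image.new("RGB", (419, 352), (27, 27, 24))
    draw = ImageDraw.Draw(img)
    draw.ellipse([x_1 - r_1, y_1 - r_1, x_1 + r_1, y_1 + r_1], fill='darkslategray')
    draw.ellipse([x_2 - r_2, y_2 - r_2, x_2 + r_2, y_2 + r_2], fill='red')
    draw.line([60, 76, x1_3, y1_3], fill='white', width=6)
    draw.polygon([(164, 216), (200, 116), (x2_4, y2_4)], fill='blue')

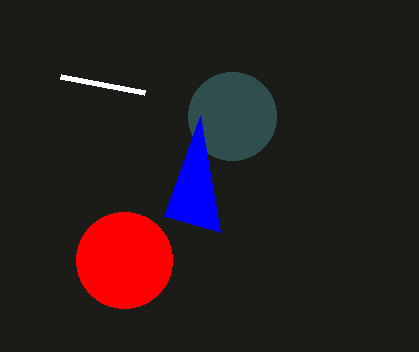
x_1 = 232
y_1 = 116
r_1 = 44
x_2 = 124
y_2 = 260
r_2 = 48
x1_3 = 144
y1_3 = 92
x2_4 = 220
y2_4 = 232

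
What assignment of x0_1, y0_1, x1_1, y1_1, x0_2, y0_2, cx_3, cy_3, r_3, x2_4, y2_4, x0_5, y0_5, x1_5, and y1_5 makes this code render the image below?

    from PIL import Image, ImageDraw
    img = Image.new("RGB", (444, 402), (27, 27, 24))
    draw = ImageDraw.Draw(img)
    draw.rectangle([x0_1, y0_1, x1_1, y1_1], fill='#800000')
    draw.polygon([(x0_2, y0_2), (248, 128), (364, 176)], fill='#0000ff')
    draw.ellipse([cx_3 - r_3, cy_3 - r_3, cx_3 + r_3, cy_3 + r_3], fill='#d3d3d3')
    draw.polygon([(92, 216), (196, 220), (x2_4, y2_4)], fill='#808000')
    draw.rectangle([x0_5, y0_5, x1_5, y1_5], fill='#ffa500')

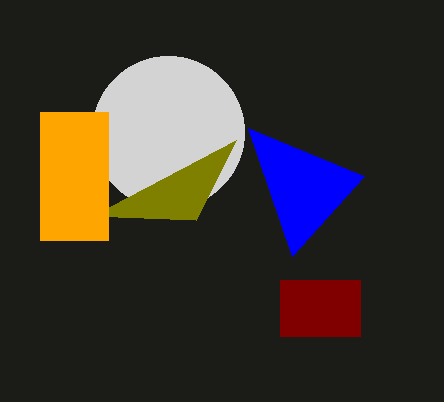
x0_1 = 280; y0_1 = 280; x1_1 = 360; y1_1 = 336; x0_2 = 292; y0_2 = 256; cx_3 = 168; cy_3 = 132; r_3 = 76; x2_4 = 236; y2_4 = 140; x0_5 = 40; y0_5 = 112; x1_5 = 108; y1_5 = 240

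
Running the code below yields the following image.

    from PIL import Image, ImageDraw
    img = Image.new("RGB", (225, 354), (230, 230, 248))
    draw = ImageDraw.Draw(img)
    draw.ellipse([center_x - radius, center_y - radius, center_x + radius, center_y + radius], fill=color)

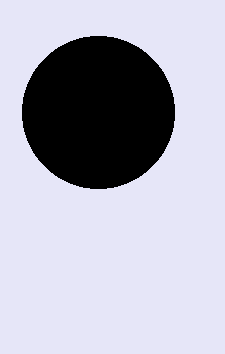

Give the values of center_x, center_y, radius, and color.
center_x = 98; center_y = 112; radius = 76; color = 'black'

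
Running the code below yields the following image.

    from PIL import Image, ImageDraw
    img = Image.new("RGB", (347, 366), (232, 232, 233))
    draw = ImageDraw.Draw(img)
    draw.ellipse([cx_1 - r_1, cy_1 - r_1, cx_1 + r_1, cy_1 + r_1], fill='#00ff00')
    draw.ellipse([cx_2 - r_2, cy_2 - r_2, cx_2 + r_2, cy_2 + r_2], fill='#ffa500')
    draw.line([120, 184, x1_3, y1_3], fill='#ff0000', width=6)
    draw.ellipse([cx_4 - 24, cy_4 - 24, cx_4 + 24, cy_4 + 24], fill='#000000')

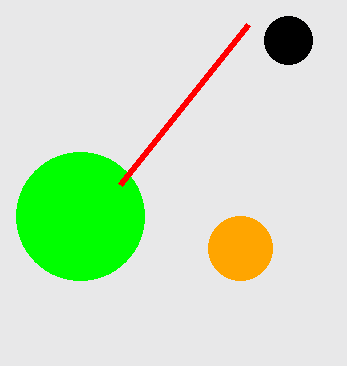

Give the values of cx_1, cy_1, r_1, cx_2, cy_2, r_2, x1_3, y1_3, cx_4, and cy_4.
cx_1 = 80, cy_1 = 216, r_1 = 64, cx_2 = 240, cy_2 = 248, r_2 = 32, x1_3 = 248, y1_3 = 24, cx_4 = 288, cy_4 = 40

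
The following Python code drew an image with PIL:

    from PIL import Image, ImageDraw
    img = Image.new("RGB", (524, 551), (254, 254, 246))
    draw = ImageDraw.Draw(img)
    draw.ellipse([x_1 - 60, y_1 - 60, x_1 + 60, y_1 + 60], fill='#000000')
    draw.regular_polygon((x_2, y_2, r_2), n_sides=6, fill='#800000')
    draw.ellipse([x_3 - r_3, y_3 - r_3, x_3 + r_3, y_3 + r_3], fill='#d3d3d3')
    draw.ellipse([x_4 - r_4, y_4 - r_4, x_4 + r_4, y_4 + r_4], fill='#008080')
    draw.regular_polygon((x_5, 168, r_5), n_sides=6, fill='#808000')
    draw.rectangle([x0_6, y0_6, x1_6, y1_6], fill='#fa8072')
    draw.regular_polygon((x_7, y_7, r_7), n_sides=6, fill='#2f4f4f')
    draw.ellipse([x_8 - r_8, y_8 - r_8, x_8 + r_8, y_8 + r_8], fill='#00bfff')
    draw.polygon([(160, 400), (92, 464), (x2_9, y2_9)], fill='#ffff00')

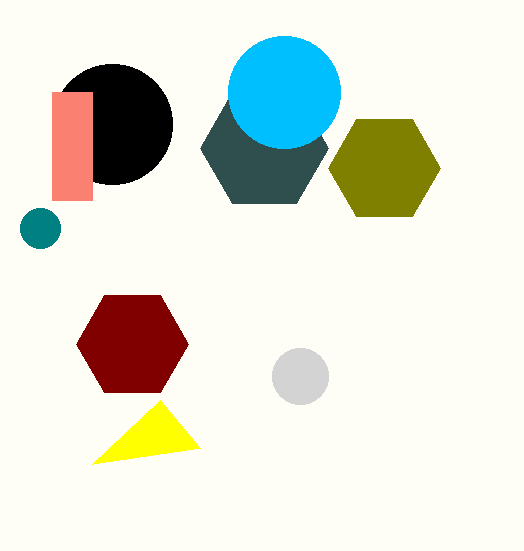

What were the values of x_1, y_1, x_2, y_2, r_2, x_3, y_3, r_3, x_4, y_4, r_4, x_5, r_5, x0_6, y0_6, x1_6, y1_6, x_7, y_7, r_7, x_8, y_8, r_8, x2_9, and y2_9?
x_1 = 112, y_1 = 124, x_2 = 132, y_2 = 344, r_2 = 56, x_3 = 300, y_3 = 376, r_3 = 28, x_4 = 40, y_4 = 228, r_4 = 20, x_5 = 384, r_5 = 56, x0_6 = 52, y0_6 = 92, x1_6 = 92, y1_6 = 200, x_7 = 264, y_7 = 148, r_7 = 64, x_8 = 284, y_8 = 92, r_8 = 56, x2_9 = 200, y2_9 = 448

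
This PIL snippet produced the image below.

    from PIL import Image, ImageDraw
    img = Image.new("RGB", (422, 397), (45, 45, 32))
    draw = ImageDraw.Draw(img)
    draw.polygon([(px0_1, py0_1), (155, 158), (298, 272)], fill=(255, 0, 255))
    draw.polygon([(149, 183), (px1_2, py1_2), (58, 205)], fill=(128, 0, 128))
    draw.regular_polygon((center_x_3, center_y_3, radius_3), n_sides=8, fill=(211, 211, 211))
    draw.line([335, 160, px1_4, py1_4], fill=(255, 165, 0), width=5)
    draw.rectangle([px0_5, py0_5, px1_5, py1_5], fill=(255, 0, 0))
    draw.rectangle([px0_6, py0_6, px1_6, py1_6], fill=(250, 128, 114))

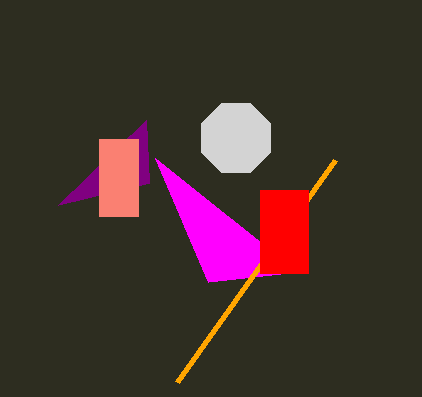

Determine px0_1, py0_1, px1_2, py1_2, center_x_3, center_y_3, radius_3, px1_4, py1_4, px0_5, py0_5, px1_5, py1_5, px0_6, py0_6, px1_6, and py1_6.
px0_1 = 208
py0_1 = 282
px1_2 = 146
py1_2 = 120
center_x_3 = 236
center_y_3 = 138
radius_3 = 37
px1_4 = 177
py1_4 = 382
px0_5 = 260
py0_5 = 190
px1_5 = 308
py1_5 = 273
px0_6 = 99
py0_6 = 139
px1_6 = 138
py1_6 = 216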